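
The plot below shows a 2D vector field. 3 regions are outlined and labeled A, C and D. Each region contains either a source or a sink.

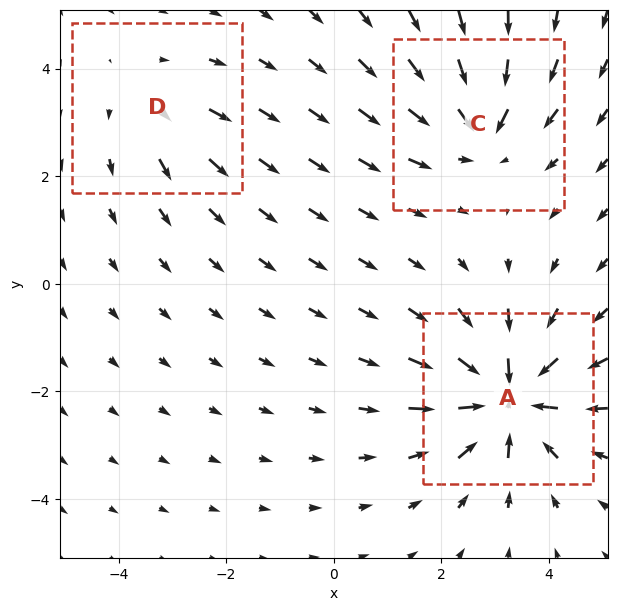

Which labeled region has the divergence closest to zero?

D

Divergence at each region's feature centre — A: about -6, C: about -4, D: about +2. Region D is closest to zero.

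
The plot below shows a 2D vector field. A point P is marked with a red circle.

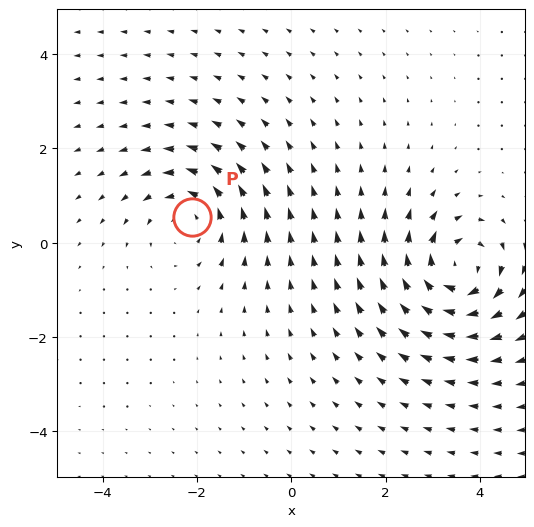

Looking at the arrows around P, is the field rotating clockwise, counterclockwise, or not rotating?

Near P at (-2.1, 0.5) the arrows circulate counterclockwise. The curl (z-component) there is about +4; positive curl means counterclockwise rotation.

counterclockwise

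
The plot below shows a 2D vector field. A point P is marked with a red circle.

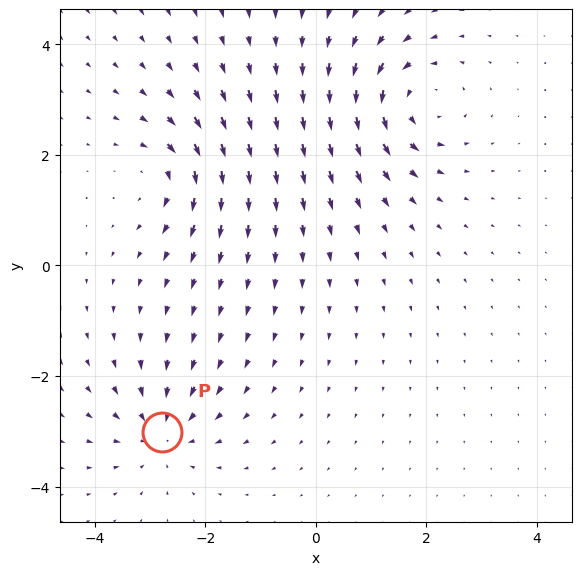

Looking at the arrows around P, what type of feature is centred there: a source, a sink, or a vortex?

sink

At P (-2.8, -3.0) the arrows converge inward. Divergence about -5, curl ≈0 — negative divergence with near-zero curl is a sink.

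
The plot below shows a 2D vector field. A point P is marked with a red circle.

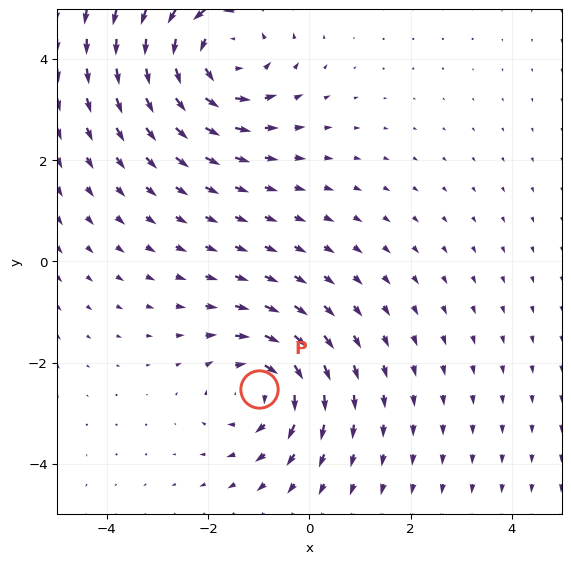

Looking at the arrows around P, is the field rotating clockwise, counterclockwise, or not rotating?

clockwise

Near P at (-1.0, -2.5) the arrows circulate clockwise. The curl (z-component) there is about -4; negative curl means clockwise rotation.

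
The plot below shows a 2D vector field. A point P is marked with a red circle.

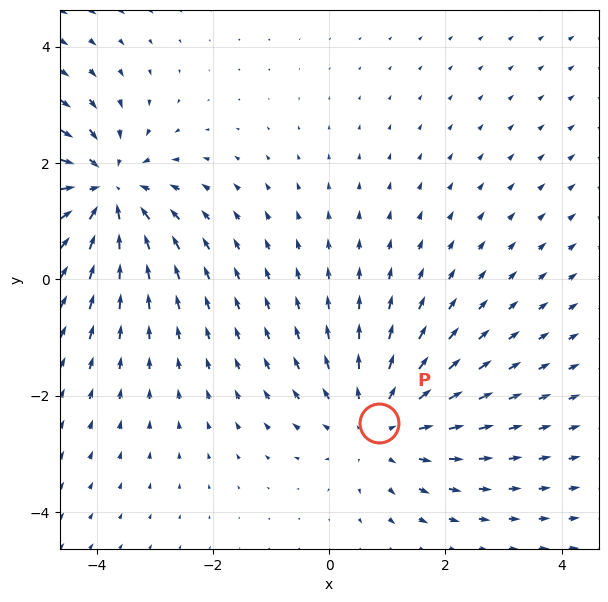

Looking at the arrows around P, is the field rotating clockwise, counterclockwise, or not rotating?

not rotating

Near P at (0.9, -2.5) the arrows show no circulation. The curl there is ≈0.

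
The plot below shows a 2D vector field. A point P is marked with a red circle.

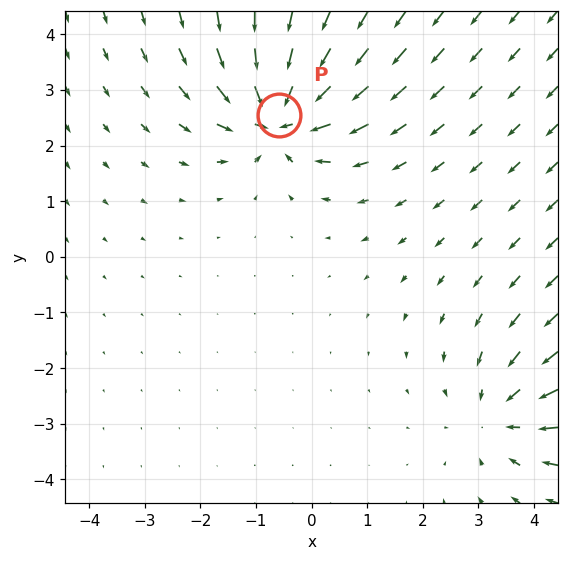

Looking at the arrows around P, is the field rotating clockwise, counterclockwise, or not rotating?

not rotating

Near P at (-0.6, 2.5) the arrows show no circulation. The curl there is ≈0.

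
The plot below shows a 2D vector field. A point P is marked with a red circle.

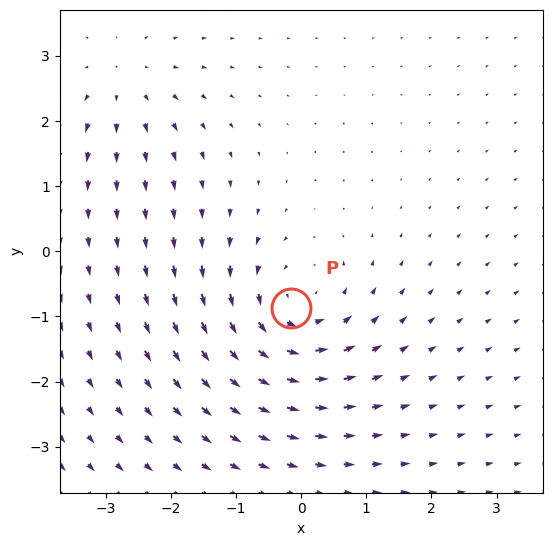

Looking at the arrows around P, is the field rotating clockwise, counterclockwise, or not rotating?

counterclockwise

Near P at (-0.2, -0.9) the arrows circulate counterclockwise. The curl (z-component) there is about +5; positive curl means counterclockwise rotation.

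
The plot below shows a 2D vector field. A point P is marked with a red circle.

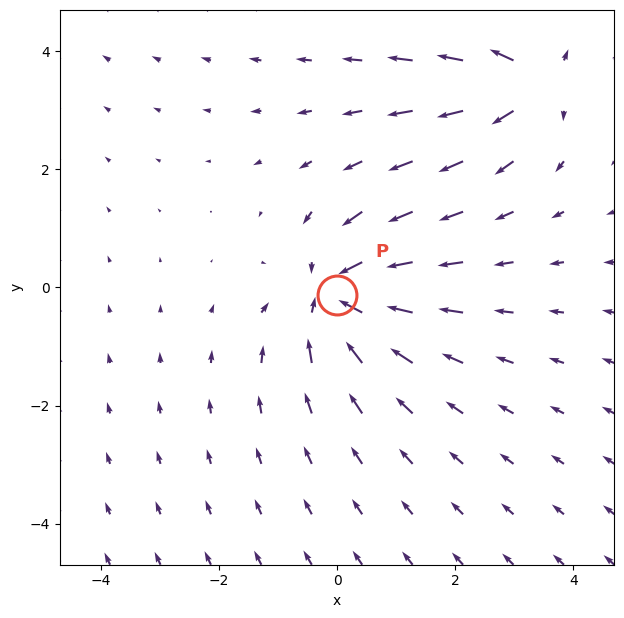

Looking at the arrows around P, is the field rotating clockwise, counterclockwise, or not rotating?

Near P at (-0.0, -0.1) the arrows show no circulation. The curl there is ≈0.

not rotating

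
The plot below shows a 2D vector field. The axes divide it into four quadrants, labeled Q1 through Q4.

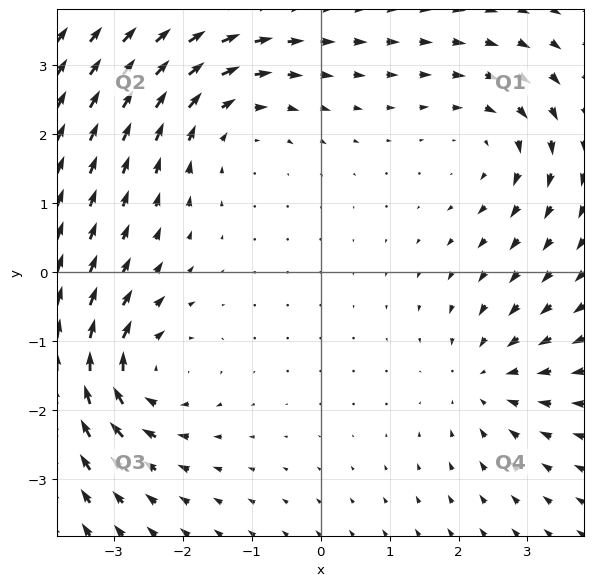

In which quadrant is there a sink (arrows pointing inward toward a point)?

Q4

The sink sits at approximately (2.4, -1.5), which lies in quadrant Q4. The divergence there is about -3, negative as expected for a sink.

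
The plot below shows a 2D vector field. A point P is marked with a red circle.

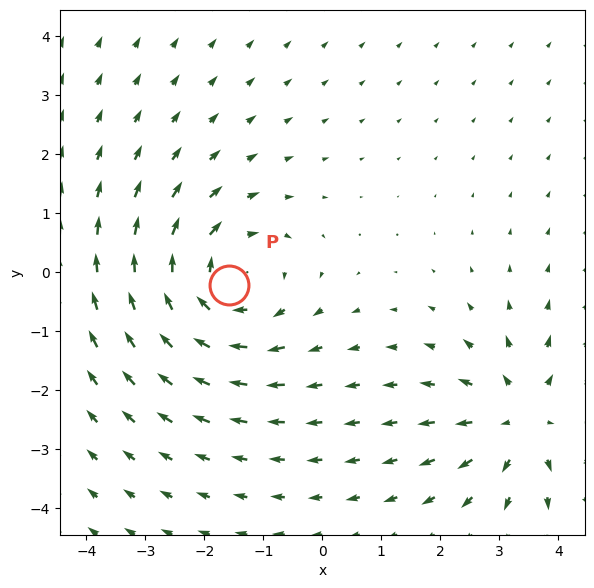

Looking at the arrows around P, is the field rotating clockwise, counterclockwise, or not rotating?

clockwise

Near P at (-1.6, -0.2) the arrows circulate clockwise. The curl (z-component) there is about -4; negative curl means clockwise rotation.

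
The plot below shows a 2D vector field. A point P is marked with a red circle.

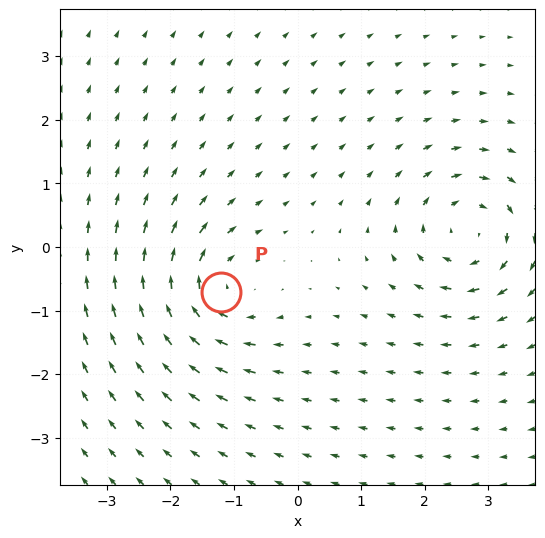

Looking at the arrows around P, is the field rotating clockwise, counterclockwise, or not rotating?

clockwise

Near P at (-1.2, -0.7) the arrows circulate clockwise. The curl (z-component) there is about -4; negative curl means clockwise rotation.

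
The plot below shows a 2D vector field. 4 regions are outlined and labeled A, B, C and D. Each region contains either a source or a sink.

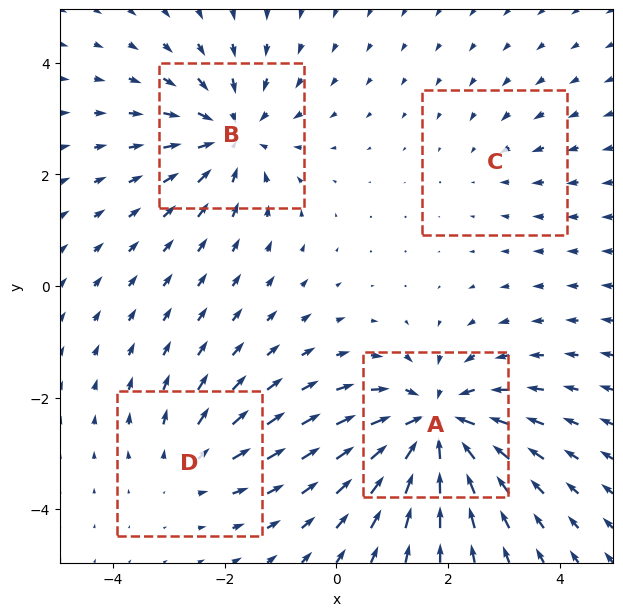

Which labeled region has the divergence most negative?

Divergence at each region's feature centre — A: about -7, B: about -5, C: about -2, D: about +3. Region A is most negative.

A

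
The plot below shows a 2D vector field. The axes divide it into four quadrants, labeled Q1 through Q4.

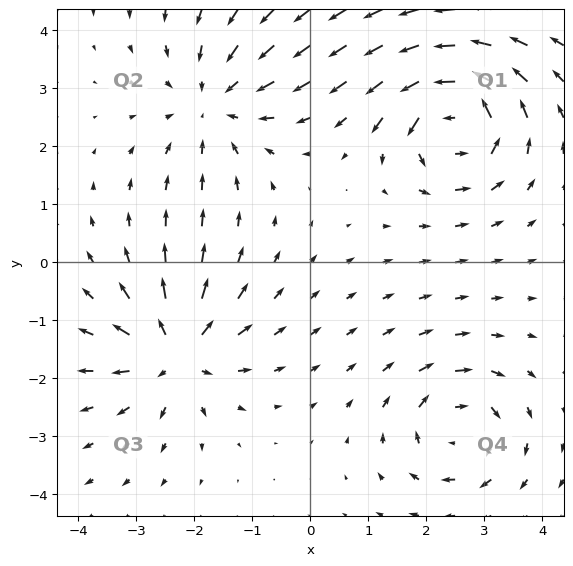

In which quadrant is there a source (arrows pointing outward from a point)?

Q3

The source sits at approximately (-2.3, -1.6), which lies in quadrant Q3. The divergence there is about +5, positive as expected for a source.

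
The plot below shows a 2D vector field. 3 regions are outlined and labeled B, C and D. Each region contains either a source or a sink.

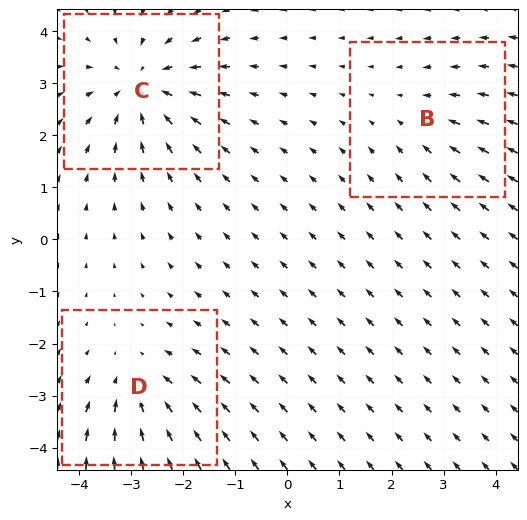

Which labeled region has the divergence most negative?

Divergence at each region's feature centre — B: about -2, C: about -4, D: about -3. Region C is most negative.

C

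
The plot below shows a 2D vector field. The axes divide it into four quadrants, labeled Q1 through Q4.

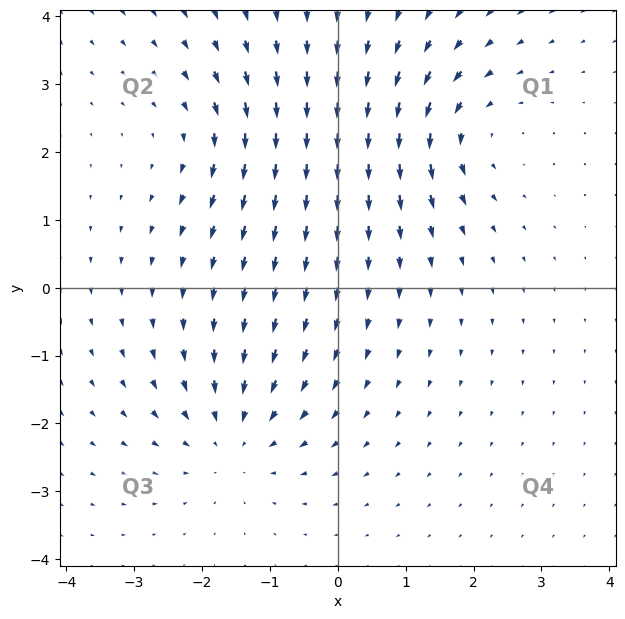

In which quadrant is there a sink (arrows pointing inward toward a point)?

Q3

The sink sits at approximately (-1.5, -2.2), which lies in quadrant Q3. The divergence there is about -4, negative as expected for a sink.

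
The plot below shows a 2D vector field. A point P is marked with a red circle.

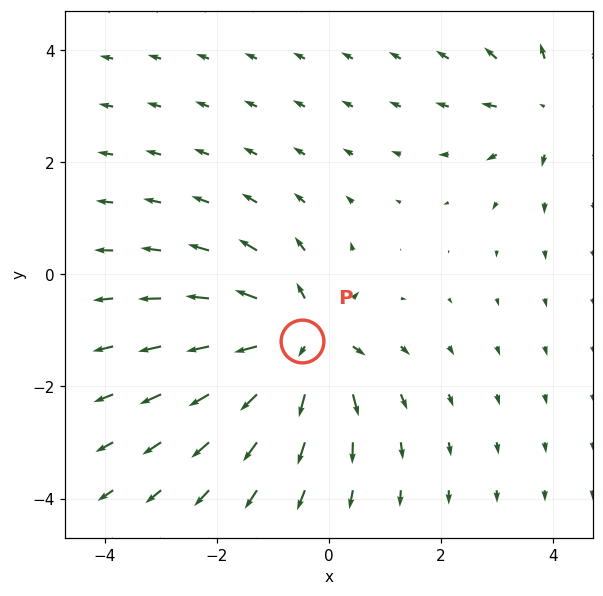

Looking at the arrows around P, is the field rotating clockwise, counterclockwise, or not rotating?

not rotating

Near P at (-0.5, -1.2) the arrows show no circulation. The curl there is ≈0.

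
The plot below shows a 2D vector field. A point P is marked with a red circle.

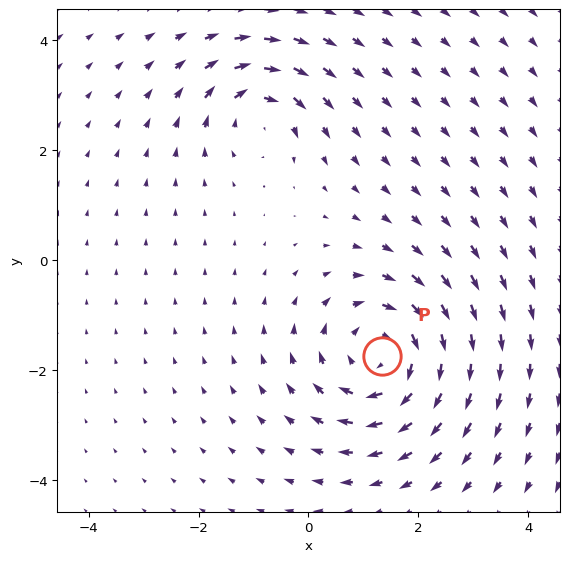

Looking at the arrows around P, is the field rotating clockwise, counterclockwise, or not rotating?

Near P at (1.3, -1.7) the arrows circulate clockwise. The curl (z-component) there is about -4; negative curl means clockwise rotation.

clockwise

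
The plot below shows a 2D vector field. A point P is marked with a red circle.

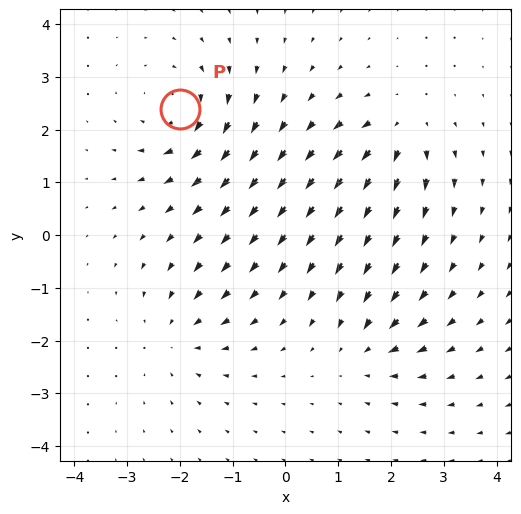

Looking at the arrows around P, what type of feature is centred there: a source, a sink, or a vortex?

vortex

At P (-2.0, 2.4) the arrows circulate clockwise. Divergence ≈0, curl about -5 — near-zero divergence with nonzero curl is a vortex.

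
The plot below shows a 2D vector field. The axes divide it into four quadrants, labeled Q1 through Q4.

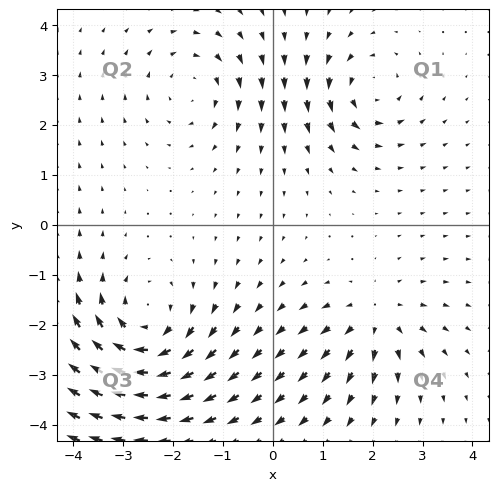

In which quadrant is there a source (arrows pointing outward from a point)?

The source sits at approximately (2.1, -1.9), which lies in quadrant Q4. The divergence there is about +4, positive as expected for a source.

Q4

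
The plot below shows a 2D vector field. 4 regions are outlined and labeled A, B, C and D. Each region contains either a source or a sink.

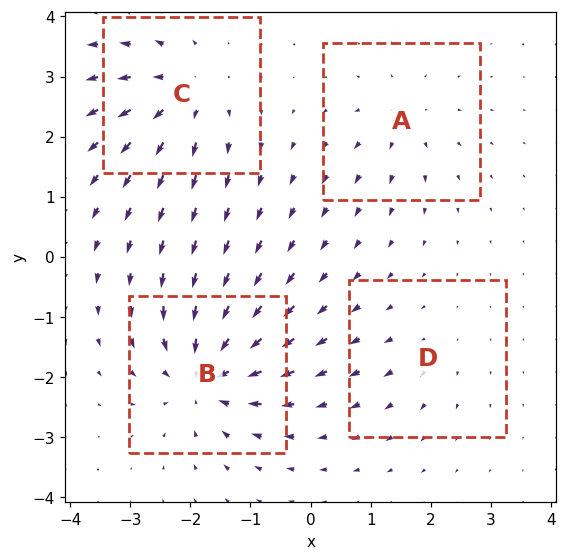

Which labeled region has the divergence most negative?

B

Divergence at each region's feature centre — A: about +4, B: about -8, C: about +6, D: about +2. Region B is most negative.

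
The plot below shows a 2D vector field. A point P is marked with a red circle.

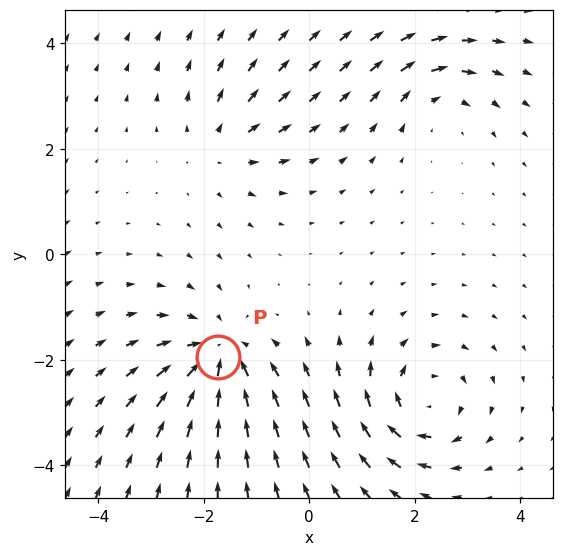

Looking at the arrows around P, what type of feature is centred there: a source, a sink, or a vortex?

sink

At P (-1.7, -2.0) the arrows converge inward. Divergence about -5, curl ≈0 — negative divergence with near-zero curl is a sink.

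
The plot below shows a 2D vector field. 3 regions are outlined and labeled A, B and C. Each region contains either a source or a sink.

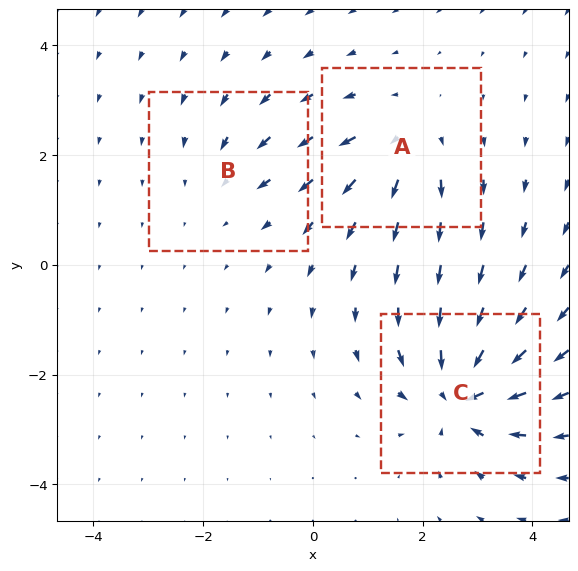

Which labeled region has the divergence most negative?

C

Divergence at each region's feature centre — A: about +4, B: about -2, C: about -6. Region C is most negative.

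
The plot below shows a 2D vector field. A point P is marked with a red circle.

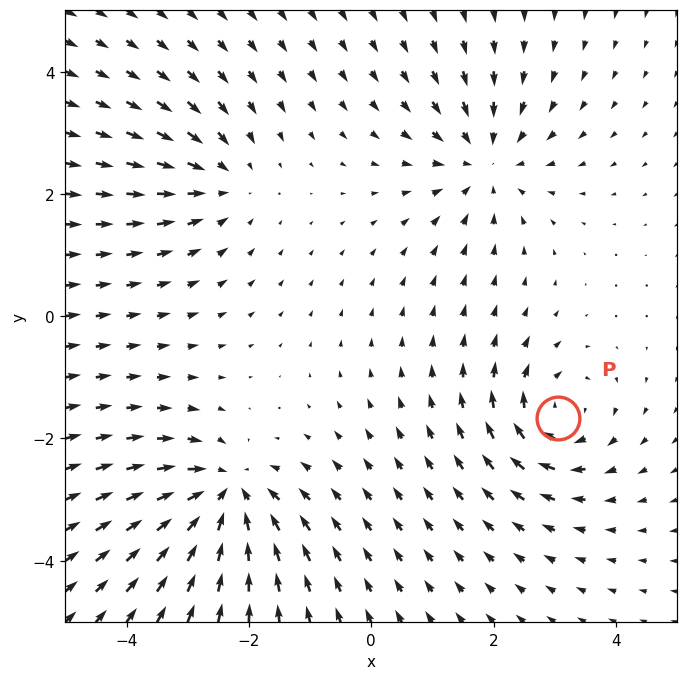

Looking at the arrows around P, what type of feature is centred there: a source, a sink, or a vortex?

At P (3.1, -1.7) the arrows circulate clockwise. Divergence ≈0, curl about -5 — near-zero divergence with nonzero curl is a vortex.

vortex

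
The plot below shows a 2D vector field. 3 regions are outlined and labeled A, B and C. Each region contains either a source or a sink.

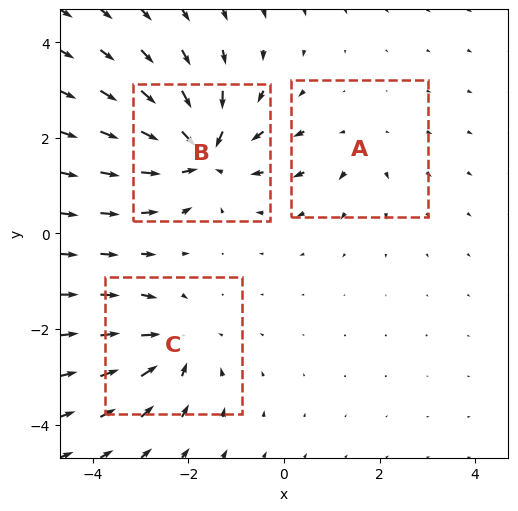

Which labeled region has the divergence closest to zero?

Divergence at each region's feature centre — A: about +2, B: about -5, C: about -3. Region A is closest to zero.

A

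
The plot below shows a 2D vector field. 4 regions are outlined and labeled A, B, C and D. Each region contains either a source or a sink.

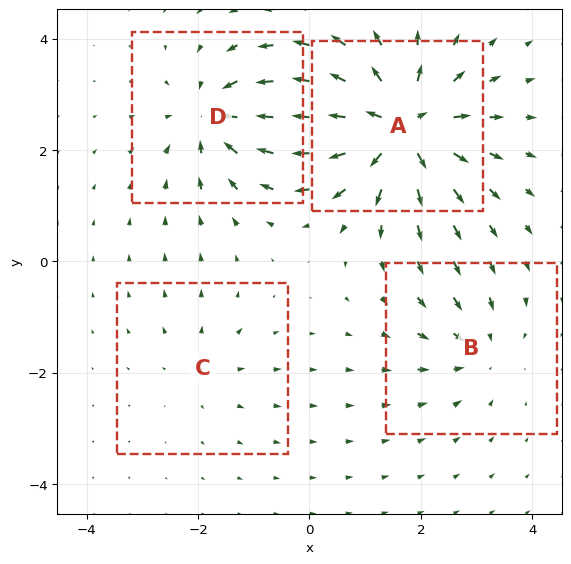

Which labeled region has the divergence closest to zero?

C

Divergence at each region's feature centre — A: about +8, B: about -3, C: about +2, D: about -5. Region C is closest to zero.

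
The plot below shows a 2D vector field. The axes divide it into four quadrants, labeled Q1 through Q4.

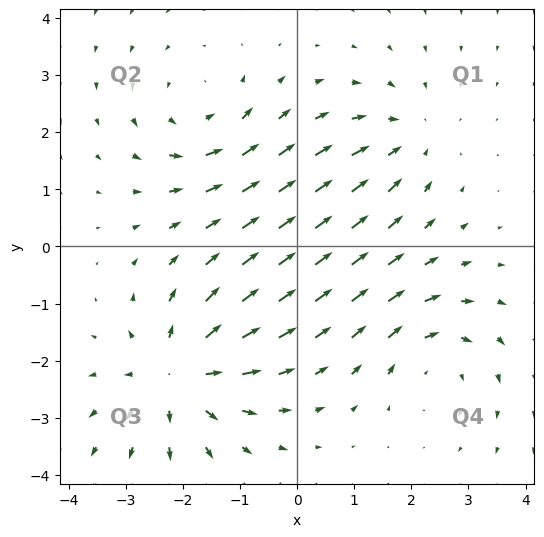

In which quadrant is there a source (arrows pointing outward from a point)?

Q3

The source sits at approximately (-2.1, -2.2), which lies in quadrant Q3. The divergence there is about +5, positive as expected for a source.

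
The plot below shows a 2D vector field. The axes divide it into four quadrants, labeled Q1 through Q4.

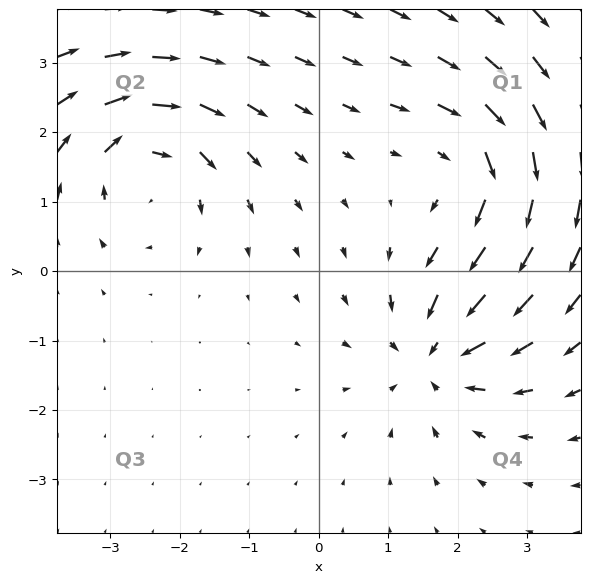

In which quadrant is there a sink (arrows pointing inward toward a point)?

The sink sits at approximately (1.7, -1.2), which lies in quadrant Q4. The divergence there is about -5, negative as expected for a sink.

Q4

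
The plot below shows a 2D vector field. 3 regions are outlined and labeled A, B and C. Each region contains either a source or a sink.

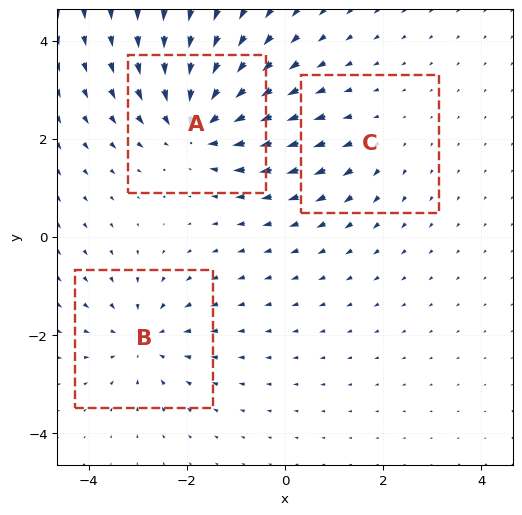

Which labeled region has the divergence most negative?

Divergence at each region's feature centre — A: about -4, B: about -3, C: about +2. Region A is most negative.

A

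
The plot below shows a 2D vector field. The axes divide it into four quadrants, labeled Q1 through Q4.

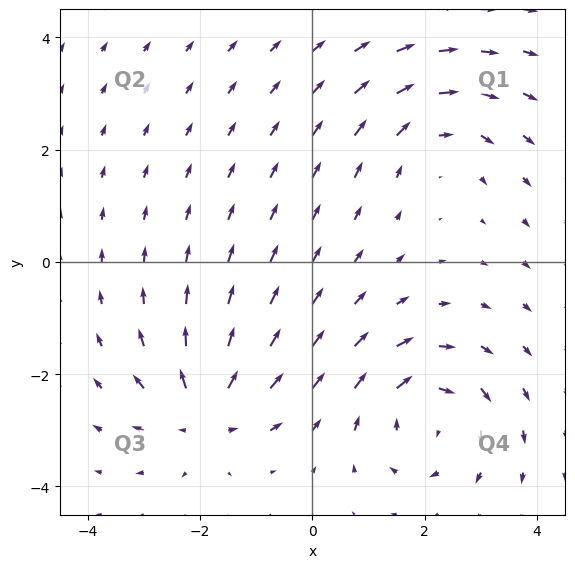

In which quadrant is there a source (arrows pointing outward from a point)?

The source sits at approximately (-1.9, -2.7), which lies in quadrant Q3. The divergence there is about +4, positive as expected for a source.

Q3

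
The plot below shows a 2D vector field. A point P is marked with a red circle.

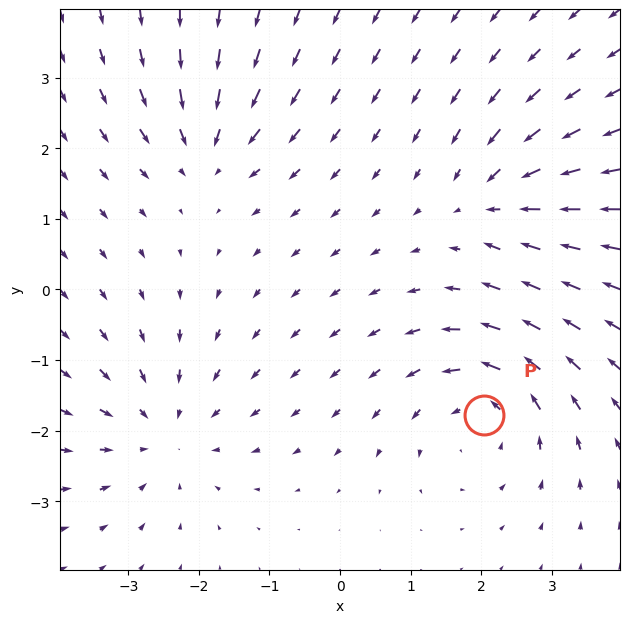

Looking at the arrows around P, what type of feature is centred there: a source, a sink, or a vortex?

At P (2.0, -1.8) the arrows circulate counterclockwise. Divergence ≈0, curl about +4 — near-zero divergence with nonzero curl is a vortex.

vortex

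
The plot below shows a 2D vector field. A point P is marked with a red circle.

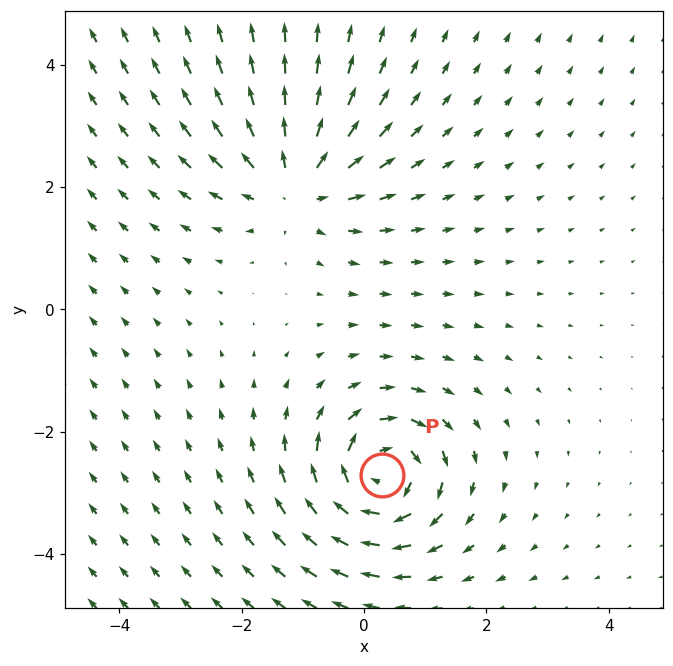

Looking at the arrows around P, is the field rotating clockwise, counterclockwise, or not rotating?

clockwise

Near P at (0.3, -2.7) the arrows circulate clockwise. The curl (z-component) there is about -5; negative curl means clockwise rotation.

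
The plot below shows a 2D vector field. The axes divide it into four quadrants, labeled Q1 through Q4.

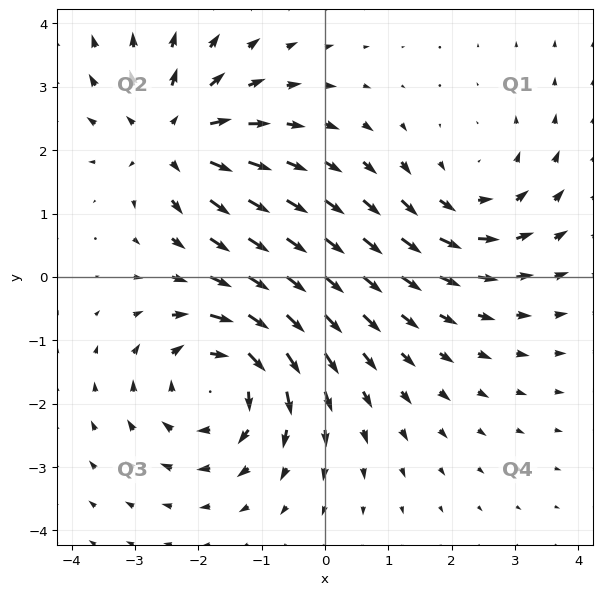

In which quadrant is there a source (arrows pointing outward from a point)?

The source sits at approximately (-2.4, 2.2), which lies in quadrant Q2. The divergence there is about +4, positive as expected for a source.

Q2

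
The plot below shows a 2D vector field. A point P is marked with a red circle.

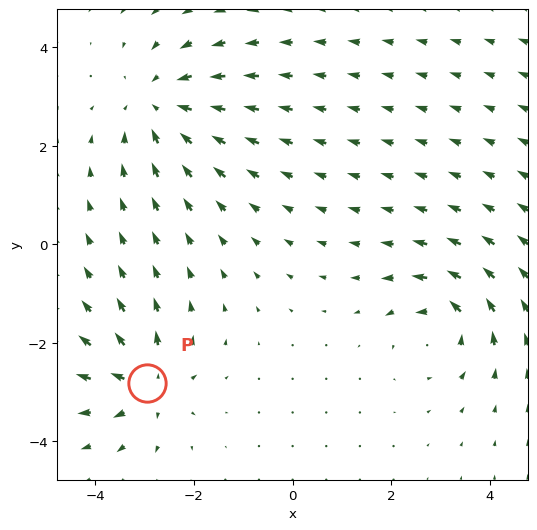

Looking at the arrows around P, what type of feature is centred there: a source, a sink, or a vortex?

source

At P (-3.0, -2.8) the arrows spread outward. Divergence about +4, curl ≈0 — positive divergence with near-zero curl is a source.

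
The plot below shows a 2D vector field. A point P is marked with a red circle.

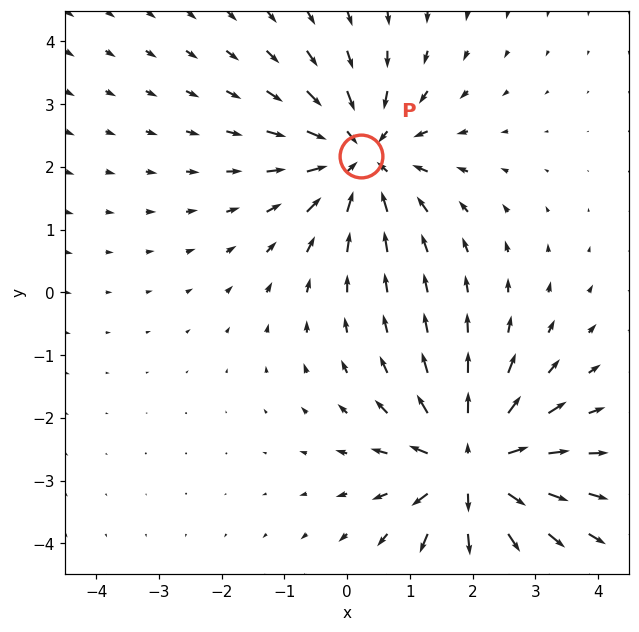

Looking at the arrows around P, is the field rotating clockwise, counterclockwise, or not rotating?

not rotating

Near P at (0.2, 2.2) the arrows show no circulation. The curl there is ≈0.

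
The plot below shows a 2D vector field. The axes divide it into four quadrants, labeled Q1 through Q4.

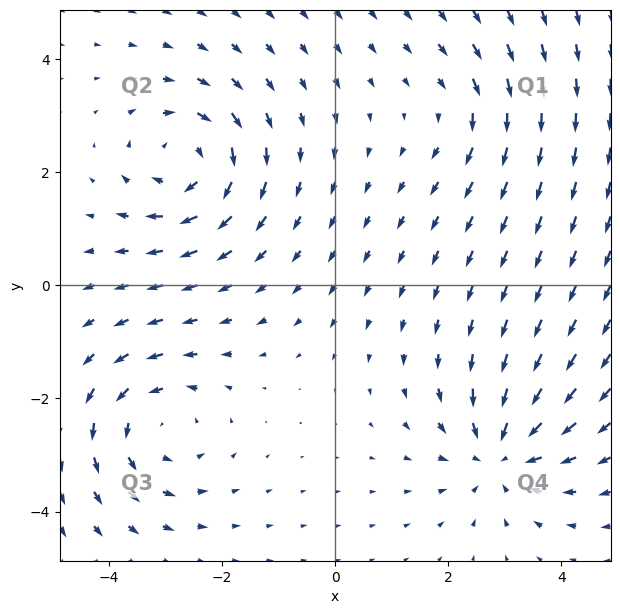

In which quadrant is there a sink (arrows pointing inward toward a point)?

The sink sits at approximately (2.9, -3.0), which lies in quadrant Q4. The divergence there is about -5, negative as expected for a sink.

Q4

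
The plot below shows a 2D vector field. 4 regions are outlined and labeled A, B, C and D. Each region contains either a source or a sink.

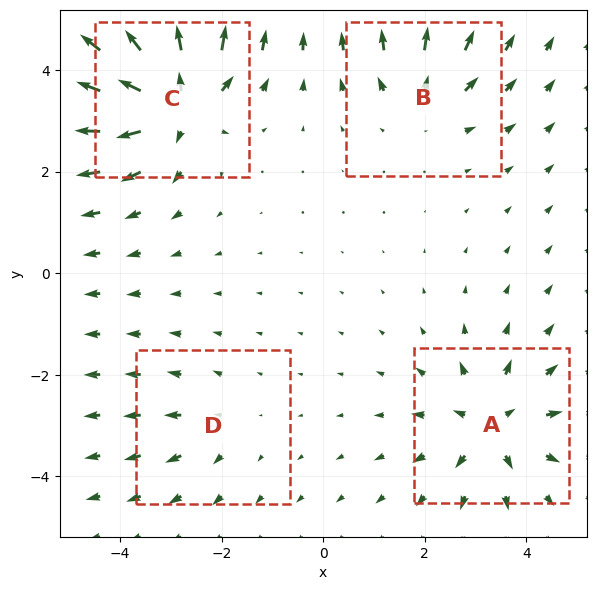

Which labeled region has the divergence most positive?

Divergence at each region's feature centre — A: about +5, B: about +4, C: about +8, D: about +2. Region C is most positive.

C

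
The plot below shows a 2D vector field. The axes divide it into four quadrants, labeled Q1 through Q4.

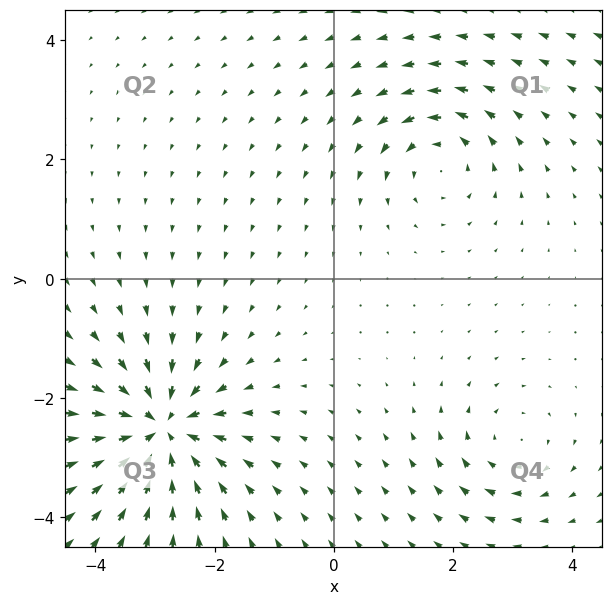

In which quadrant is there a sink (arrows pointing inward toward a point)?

The sink sits at approximately (-2.9, -2.5), which lies in quadrant Q3. The divergence there is about -6, negative as expected for a sink.

Q3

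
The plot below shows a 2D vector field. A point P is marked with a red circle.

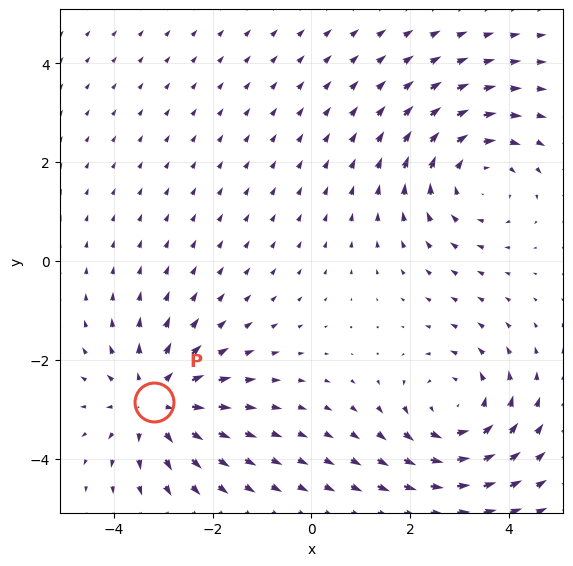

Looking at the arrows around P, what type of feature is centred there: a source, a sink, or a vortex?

source

At P (-3.2, -2.8) the arrows spread outward. Divergence about +5, curl ≈0 — positive divergence with near-zero curl is a source.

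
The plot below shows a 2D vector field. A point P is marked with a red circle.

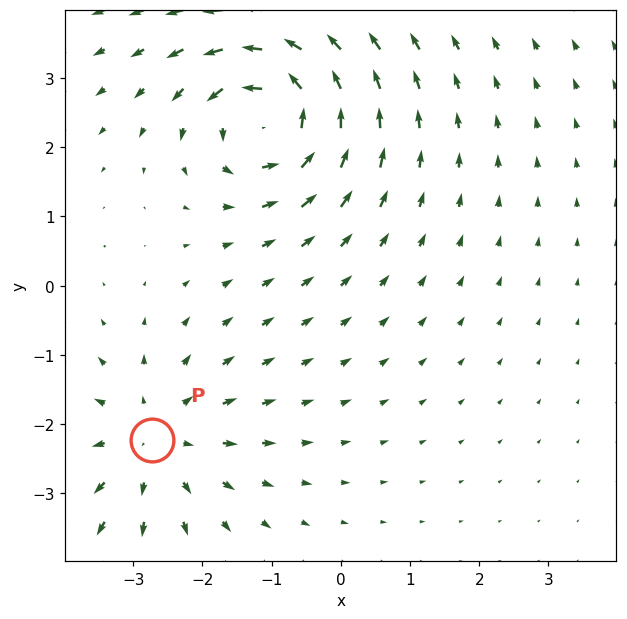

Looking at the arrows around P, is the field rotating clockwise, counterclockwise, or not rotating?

not rotating

Near P at (-2.7, -2.2) the arrows show no circulation. The curl there is ≈0.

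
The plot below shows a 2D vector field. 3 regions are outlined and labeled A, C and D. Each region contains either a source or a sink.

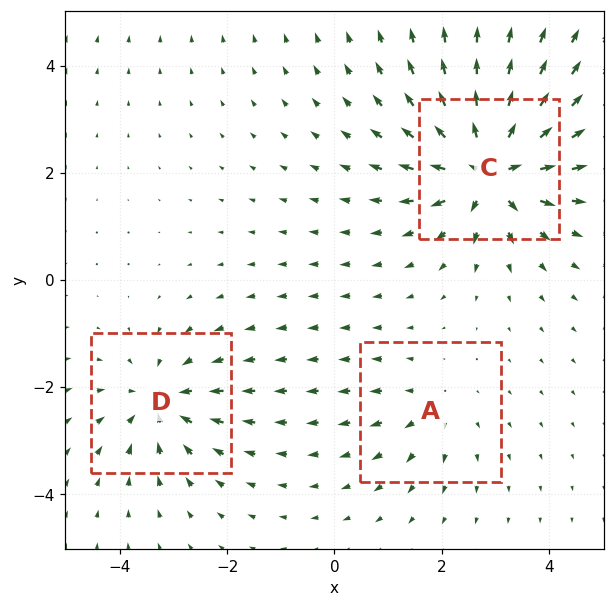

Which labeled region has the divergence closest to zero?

A

Divergence at each region's feature centre — A: about +2, C: about +6, D: about -4. Region A is closest to zero.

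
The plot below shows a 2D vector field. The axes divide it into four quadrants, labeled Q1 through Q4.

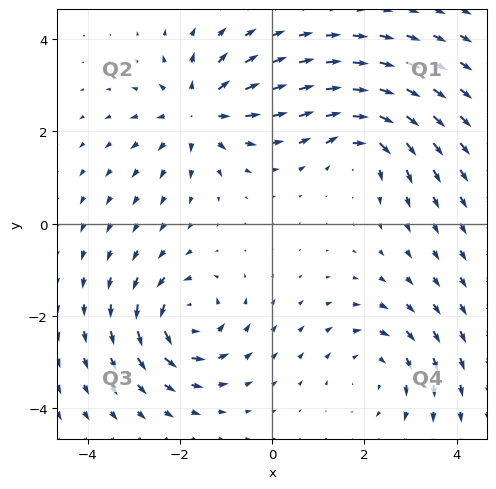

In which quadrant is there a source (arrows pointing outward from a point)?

Q2

The source sits at approximately (-1.6, 2.4), which lies in quadrant Q2. The divergence there is about +4, positive as expected for a source.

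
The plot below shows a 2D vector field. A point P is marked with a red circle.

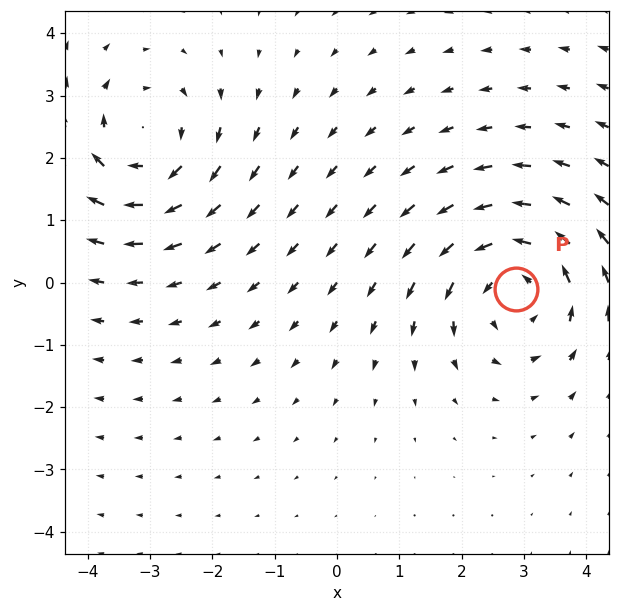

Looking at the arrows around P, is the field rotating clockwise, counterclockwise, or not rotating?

Near P at (2.9, -0.1) the arrows circulate counterclockwise. The curl (z-component) there is about +4; positive curl means counterclockwise rotation.

counterclockwise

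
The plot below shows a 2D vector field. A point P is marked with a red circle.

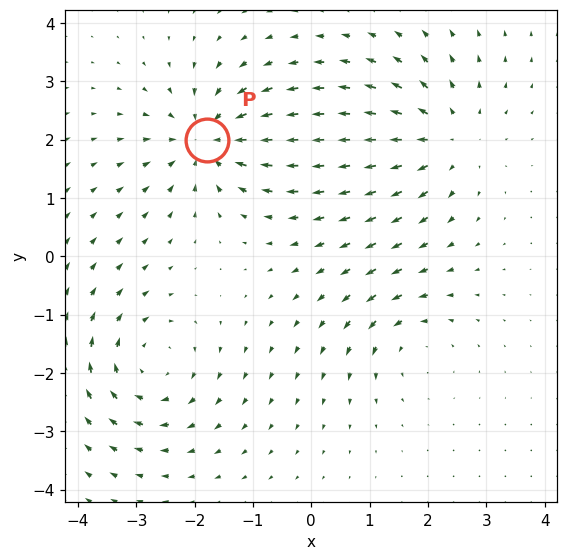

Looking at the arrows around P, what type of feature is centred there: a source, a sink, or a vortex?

sink

At P (-1.8, 2.0) the arrows converge inward. Divergence about -6, curl ≈0 — negative divergence with near-zero curl is a sink.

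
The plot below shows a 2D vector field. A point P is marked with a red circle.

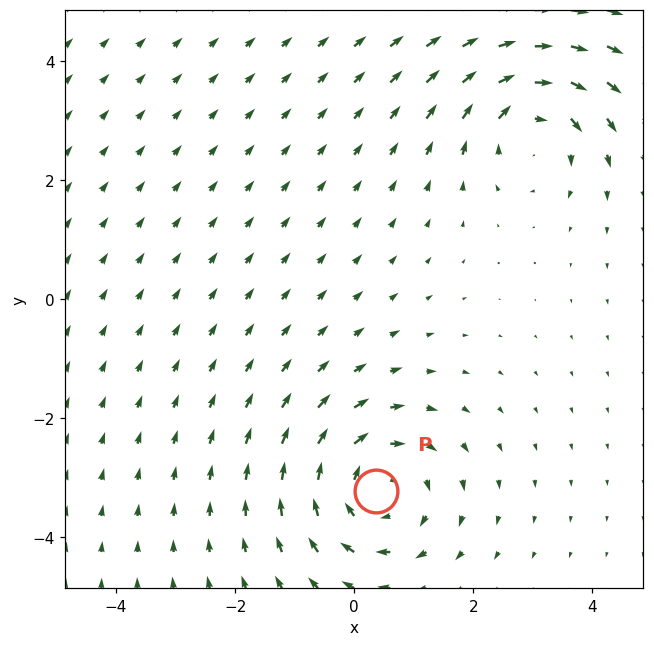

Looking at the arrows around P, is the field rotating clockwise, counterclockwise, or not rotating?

clockwise

Near P at (0.4, -3.2) the arrows circulate clockwise. The curl (z-component) there is about -4; negative curl means clockwise rotation.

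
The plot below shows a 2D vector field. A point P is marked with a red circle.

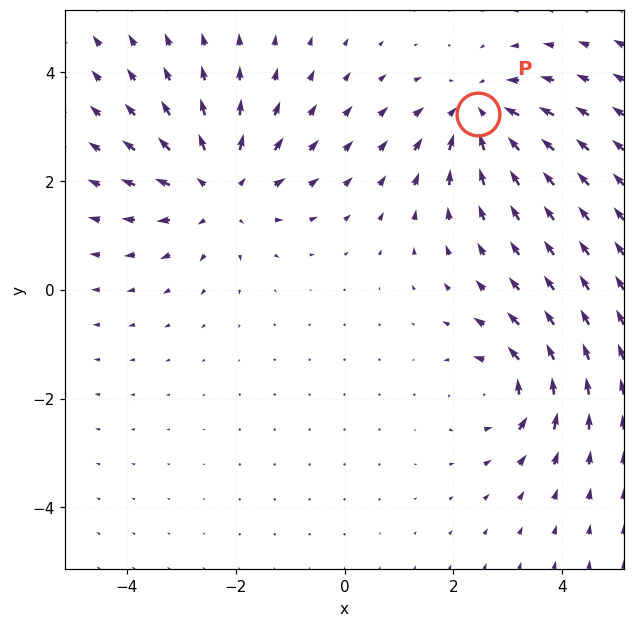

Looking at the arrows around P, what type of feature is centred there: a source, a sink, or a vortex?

sink

At P (2.5, 3.2) the arrows converge inward. Divergence about -4, curl ≈0 — negative divergence with near-zero curl is a sink.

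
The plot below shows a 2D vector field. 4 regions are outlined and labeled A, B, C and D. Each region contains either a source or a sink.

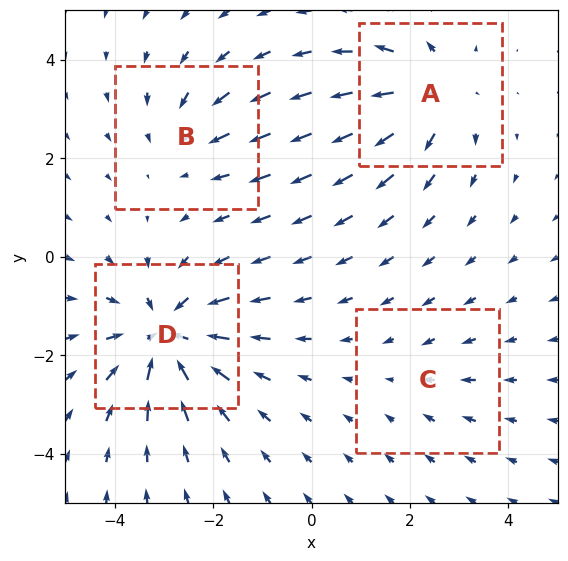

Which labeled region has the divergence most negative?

Divergence at each region's feature centre — A: about +4, B: about -3, C: about -2, D: about -6. Region D is most negative.

D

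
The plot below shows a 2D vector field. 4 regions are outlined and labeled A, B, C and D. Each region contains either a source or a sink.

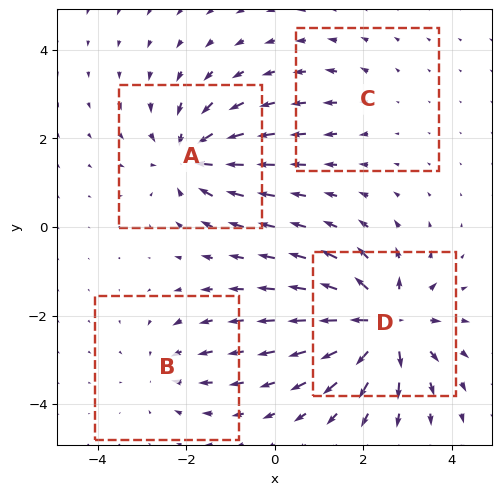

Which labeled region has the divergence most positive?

Divergence at each region's feature centre — A: about -6, B: about -3, C: about +2, D: about +8. Region D is most positive.

D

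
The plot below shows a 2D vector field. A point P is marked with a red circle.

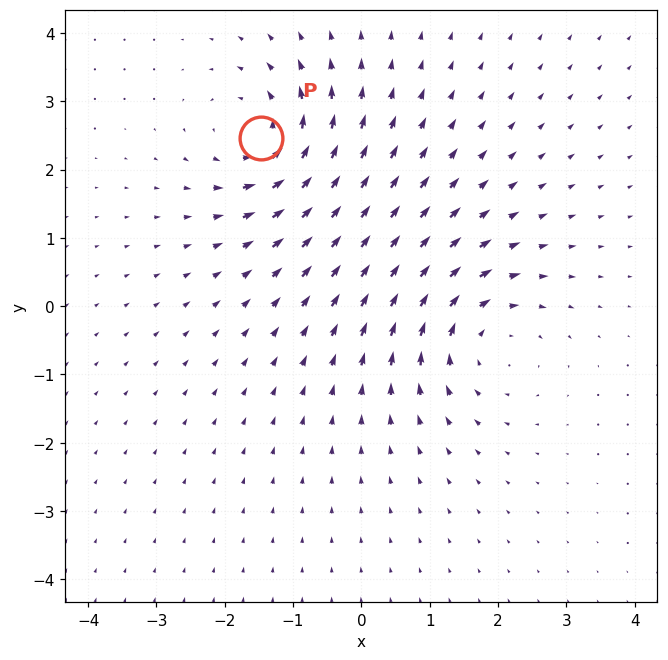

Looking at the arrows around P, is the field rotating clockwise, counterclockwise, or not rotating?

counterclockwise

Near P at (-1.5, 2.5) the arrows circulate counterclockwise. The curl (z-component) there is about +6; positive curl means counterclockwise rotation.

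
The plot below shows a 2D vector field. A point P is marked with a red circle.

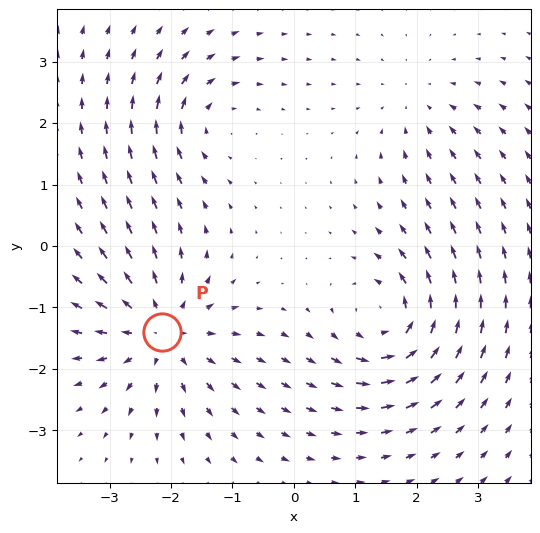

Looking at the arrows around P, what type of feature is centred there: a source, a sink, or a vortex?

source

At P (-2.1, -1.4) the arrows spread outward. Divergence about +6, curl ≈0 — positive divergence with near-zero curl is a source.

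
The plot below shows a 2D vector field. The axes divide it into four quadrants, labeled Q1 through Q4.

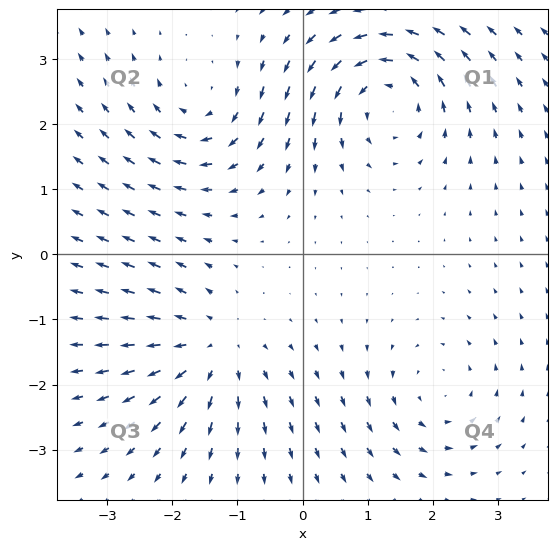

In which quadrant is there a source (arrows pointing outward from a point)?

The source sits at approximately (-1.4, -1.5), which lies in quadrant Q3. The divergence there is about +4, positive as expected for a source.

Q3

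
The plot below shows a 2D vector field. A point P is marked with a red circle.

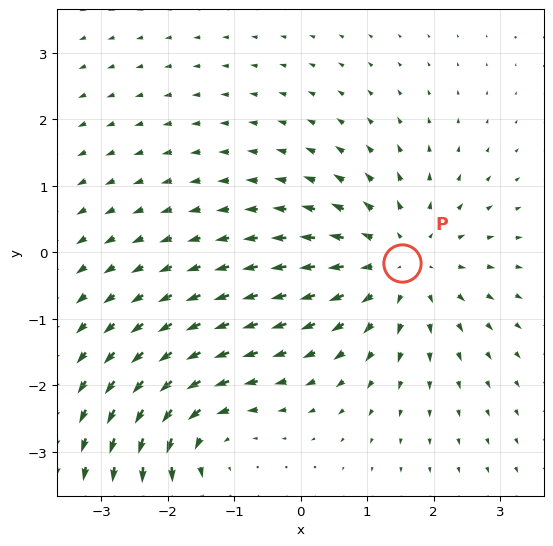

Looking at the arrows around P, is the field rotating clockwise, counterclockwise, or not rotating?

Near P at (1.5, -0.2) the arrows show no circulation. The curl there is ≈0.

not rotating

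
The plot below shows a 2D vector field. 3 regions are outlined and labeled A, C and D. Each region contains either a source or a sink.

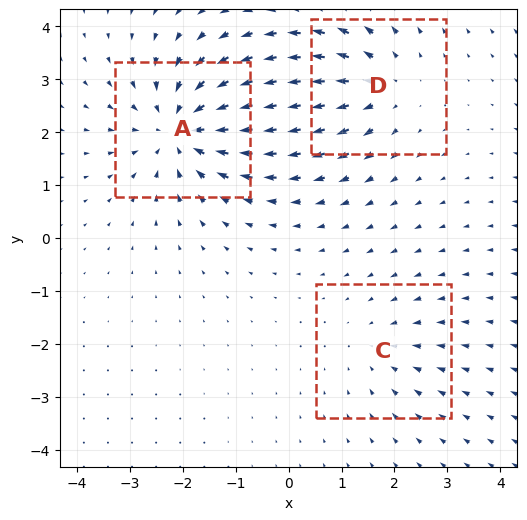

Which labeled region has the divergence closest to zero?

C

Divergence at each region's feature centre — A: about -4, C: about -2, D: about +3. Region C is closest to zero.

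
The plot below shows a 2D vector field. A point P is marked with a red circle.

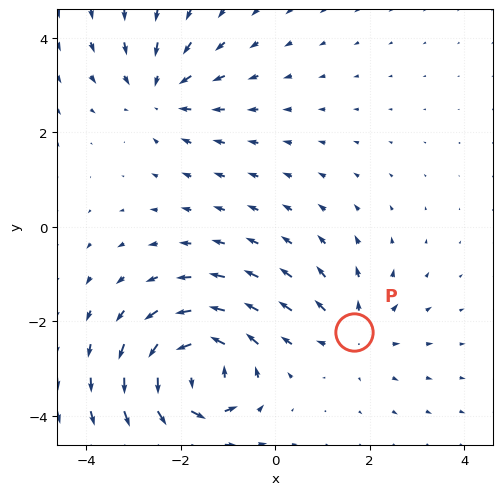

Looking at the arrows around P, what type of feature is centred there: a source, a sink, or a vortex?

At P (1.7, -2.2) the arrows spread outward. Divergence about +3, curl ≈0 — positive divergence with near-zero curl is a source.

source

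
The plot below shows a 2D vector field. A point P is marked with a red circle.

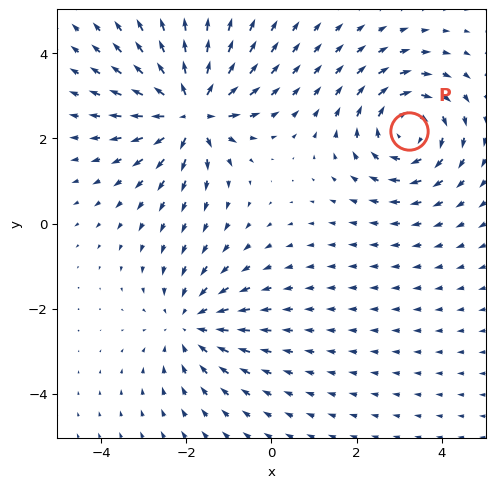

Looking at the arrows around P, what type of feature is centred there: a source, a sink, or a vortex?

At P (3.2, 2.2) the arrows circulate clockwise. Divergence ≈0, curl about -4 — near-zero divergence with nonzero curl is a vortex.

vortex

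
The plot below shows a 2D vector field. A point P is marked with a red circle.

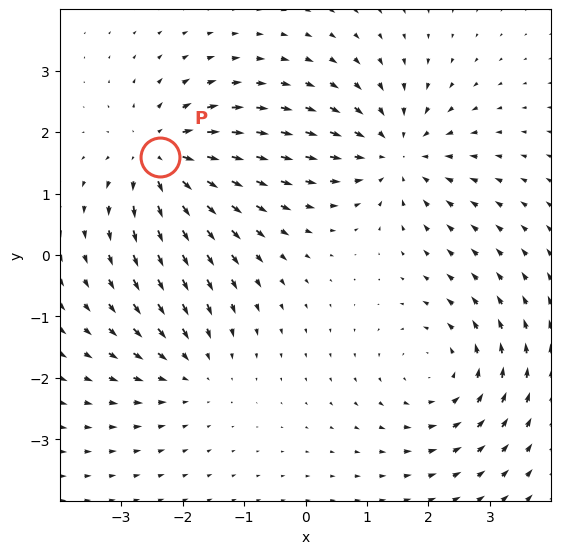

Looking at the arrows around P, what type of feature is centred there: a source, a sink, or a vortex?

At P (-2.4, 1.6) the arrows spread outward. Divergence about +6, curl ≈0 — positive divergence with near-zero curl is a source.

source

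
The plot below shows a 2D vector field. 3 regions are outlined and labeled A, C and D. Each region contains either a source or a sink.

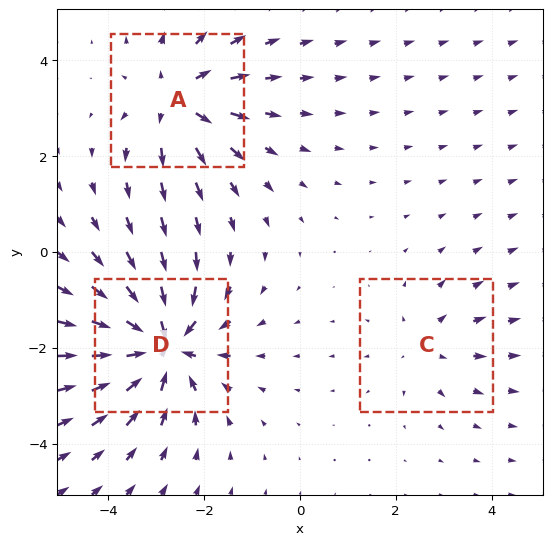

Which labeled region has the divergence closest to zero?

C

Divergence at each region's feature centre — A: about +4, C: about +2, D: about -5. Region C is closest to zero.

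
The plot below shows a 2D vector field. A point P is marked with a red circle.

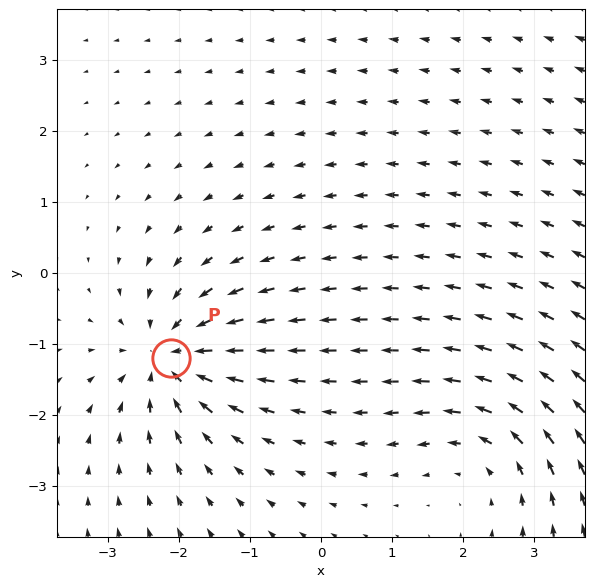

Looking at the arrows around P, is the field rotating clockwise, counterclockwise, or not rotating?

not rotating

Near P at (-2.1, -1.2) the arrows show no circulation. The curl there is ≈0.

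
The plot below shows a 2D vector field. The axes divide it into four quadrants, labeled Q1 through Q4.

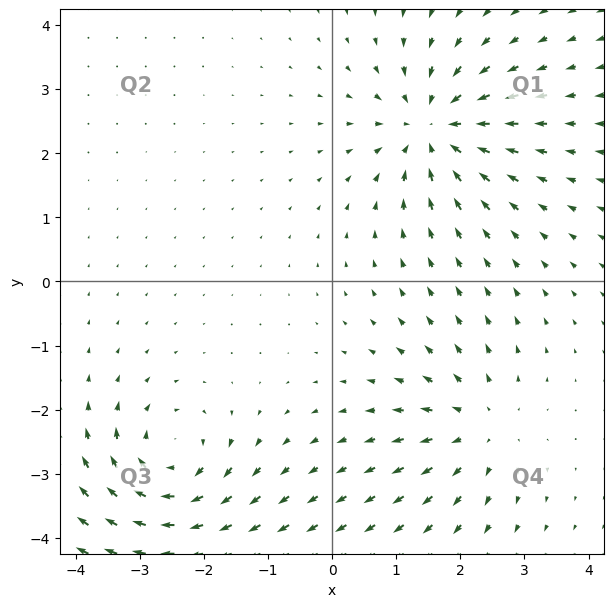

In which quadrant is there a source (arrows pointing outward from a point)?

Q4

The source sits at approximately (2.3, -2.3), which lies in quadrant Q4. The divergence there is about +4, positive as expected for a source.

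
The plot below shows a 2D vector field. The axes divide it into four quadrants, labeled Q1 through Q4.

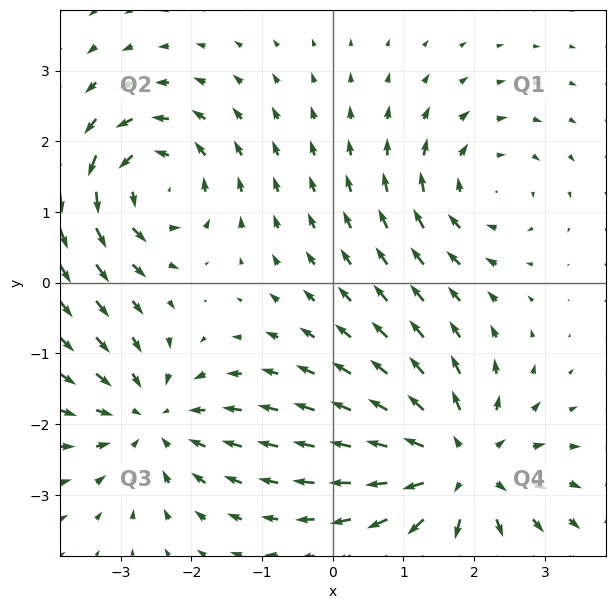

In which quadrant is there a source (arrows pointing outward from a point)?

Q4

The source sits at approximately (1.8, -2.6), which lies in quadrant Q4. The divergence there is about +5, positive as expected for a source.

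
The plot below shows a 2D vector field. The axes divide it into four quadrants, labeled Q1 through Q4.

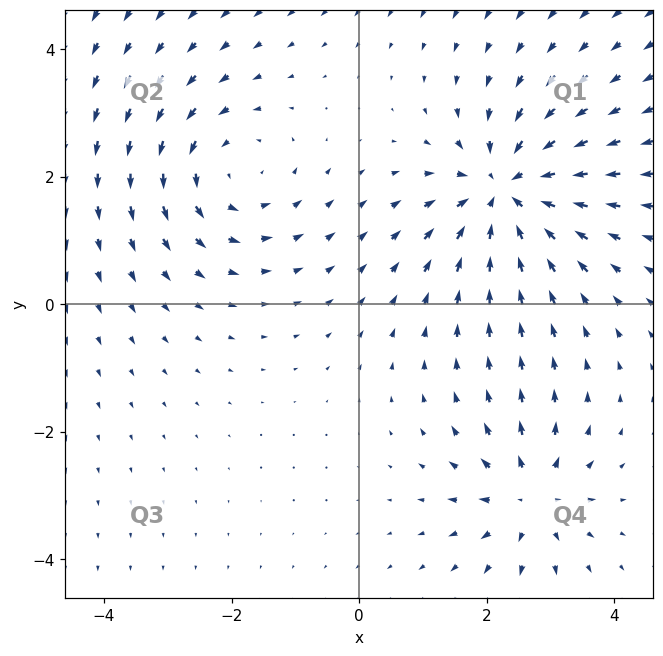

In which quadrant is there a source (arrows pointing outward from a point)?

Q4

The source sits at approximately (2.7, -3.0), which lies in quadrant Q4. The divergence there is about +4, positive as expected for a source.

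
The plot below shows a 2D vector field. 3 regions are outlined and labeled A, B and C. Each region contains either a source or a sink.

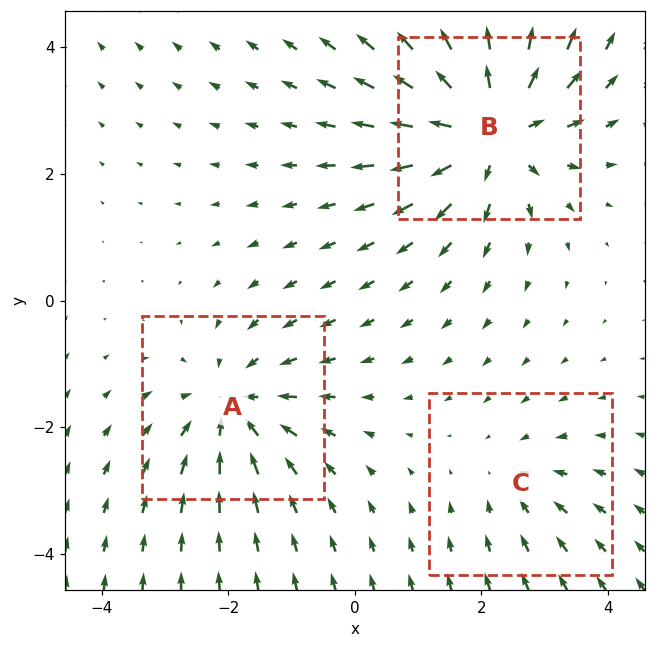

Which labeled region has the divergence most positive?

B

Divergence at each region's feature centre — A: about -3, B: about +5, C: about -2. Region B is most positive.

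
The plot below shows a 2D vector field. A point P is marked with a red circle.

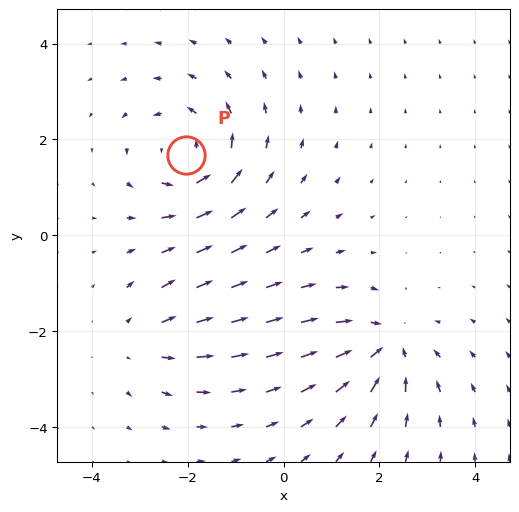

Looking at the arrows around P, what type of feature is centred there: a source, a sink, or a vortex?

At P (-2.0, 1.7) the arrows circulate counterclockwise. Divergence ≈0, curl about +4 — near-zero divergence with nonzero curl is a vortex.

vortex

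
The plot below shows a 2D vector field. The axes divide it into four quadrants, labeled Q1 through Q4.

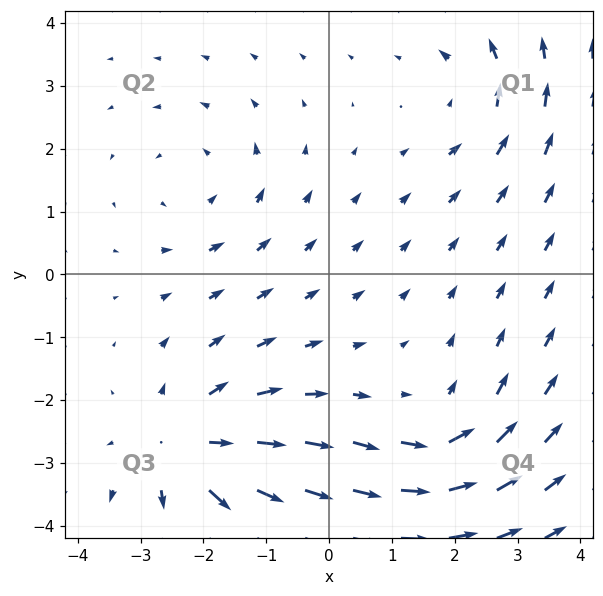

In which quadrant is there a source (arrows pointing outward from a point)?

The source sits at approximately (-2.3, -2.8), which lies in quadrant Q3. The divergence there is about +5, positive as expected for a source.

Q3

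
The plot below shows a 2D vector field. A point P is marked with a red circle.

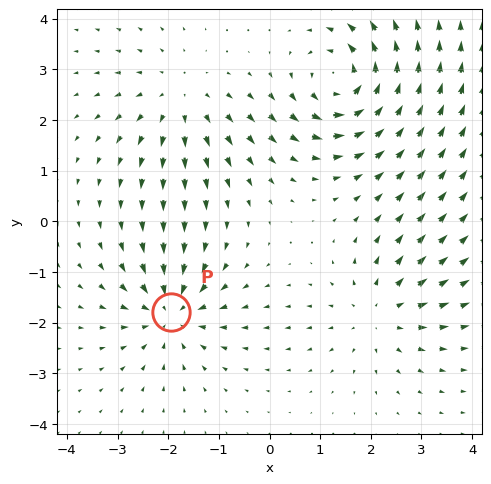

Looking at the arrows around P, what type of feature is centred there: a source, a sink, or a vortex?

sink

At P (-2.0, -1.8) the arrows converge inward. Divergence about -4, curl ≈0 — negative divergence with near-zero curl is a sink.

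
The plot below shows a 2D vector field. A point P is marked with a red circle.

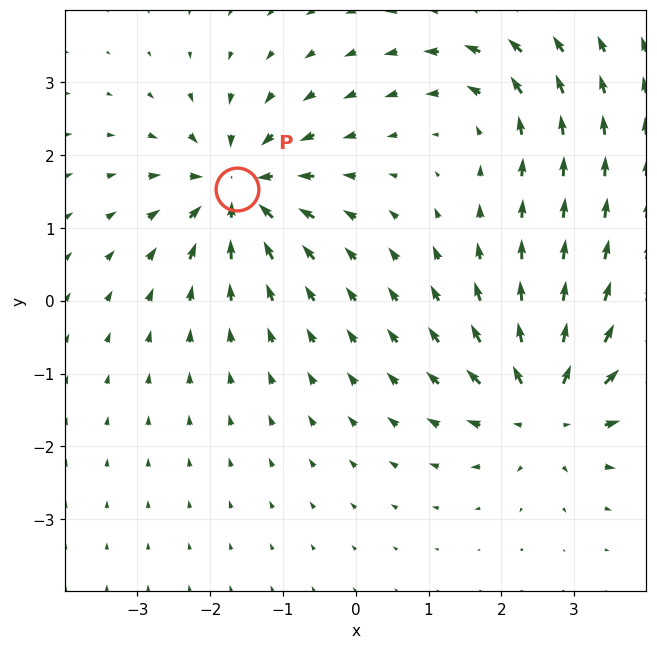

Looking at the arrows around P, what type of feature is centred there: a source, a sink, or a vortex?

At P (-1.6, 1.5) the arrows converge inward. Divergence about -7, curl ≈0 — negative divergence with near-zero curl is a sink.

sink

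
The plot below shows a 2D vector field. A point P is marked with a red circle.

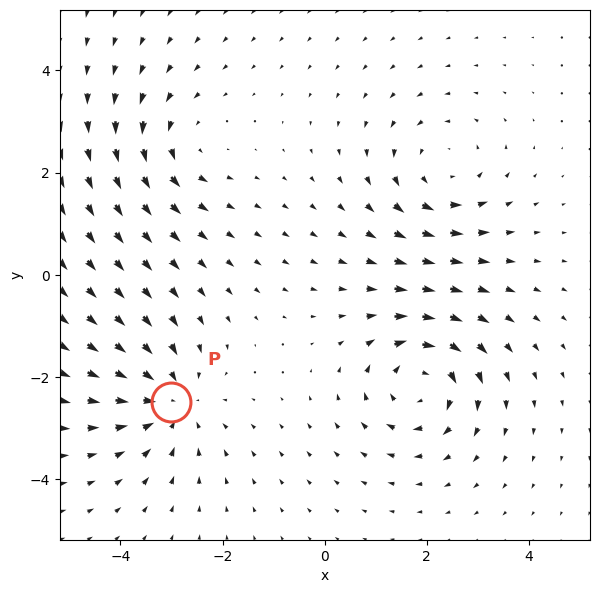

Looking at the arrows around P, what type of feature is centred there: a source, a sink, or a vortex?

sink

At P (-3.0, -2.5) the arrows converge inward. Divergence about -4, curl ≈0 — negative divergence with near-zero curl is a sink.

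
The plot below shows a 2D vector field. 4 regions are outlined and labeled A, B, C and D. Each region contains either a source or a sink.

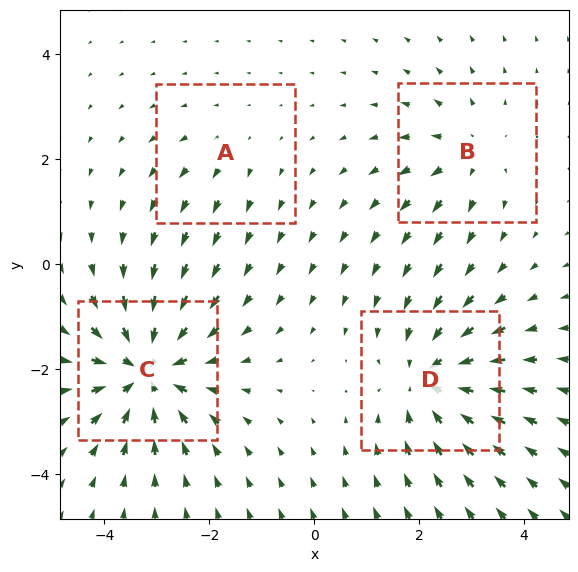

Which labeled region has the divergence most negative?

C

Divergence at each region's feature centre — A: about +2, B: about +3, C: about -7, D: about -5. Region C is most negative.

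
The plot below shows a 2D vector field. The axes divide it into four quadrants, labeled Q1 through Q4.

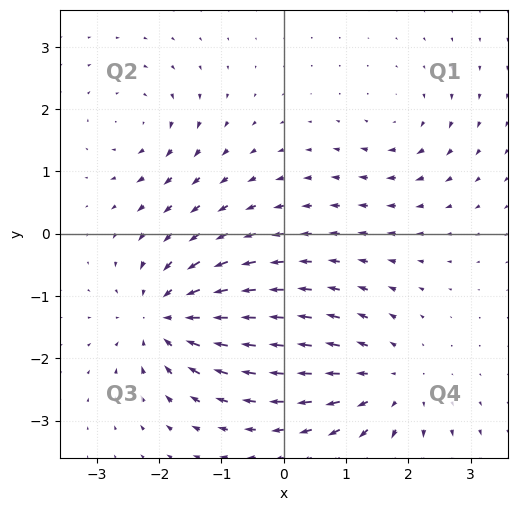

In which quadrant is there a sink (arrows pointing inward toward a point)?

Q3

The sink sits at approximately (-1.9, -1.3), which lies in quadrant Q3. The divergence there is about -6, negative as expected for a sink.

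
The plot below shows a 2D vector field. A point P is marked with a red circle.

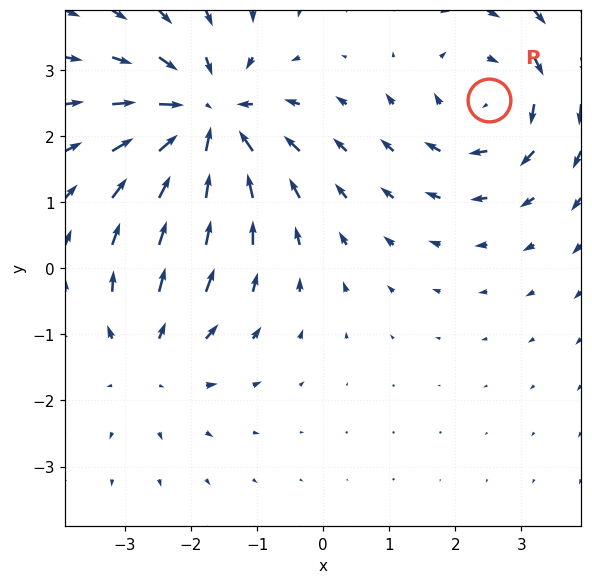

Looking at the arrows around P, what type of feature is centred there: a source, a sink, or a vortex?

At P (2.5, 2.5) the arrows circulate clockwise. Divergence ≈0, curl about -3 — near-zero divergence with nonzero curl is a vortex.

vortex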